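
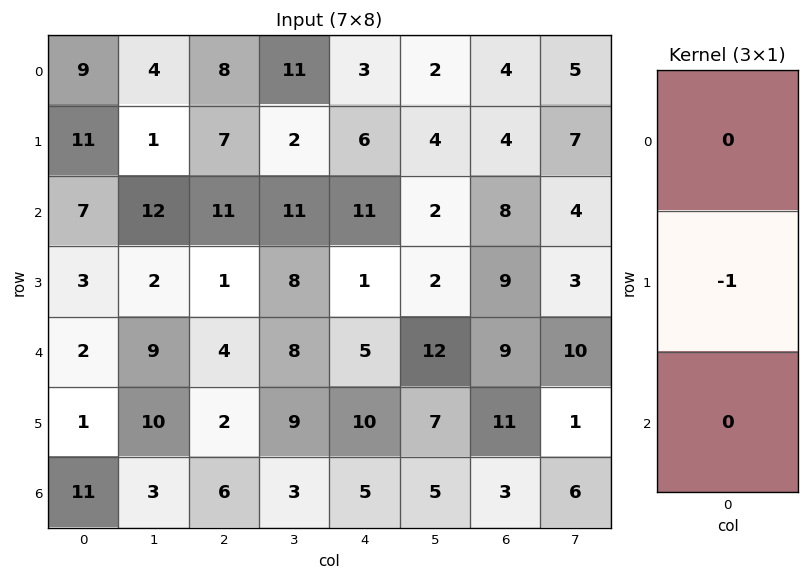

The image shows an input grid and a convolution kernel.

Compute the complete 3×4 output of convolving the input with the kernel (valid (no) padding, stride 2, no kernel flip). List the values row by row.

Output[0,0]: The receptive field on the input at this output position is [9 / 11 / 7]. Elementwise product with the kernel and sum: 11·-1.
Output[0,1]: The receptive field on the input at this output position is [8 / 7 / 11]. Elementwise product with the kernel and sum: 7·-1.

-11 -7 -6 -4
-3 -1 -1 -9
-1 -2 -10 -11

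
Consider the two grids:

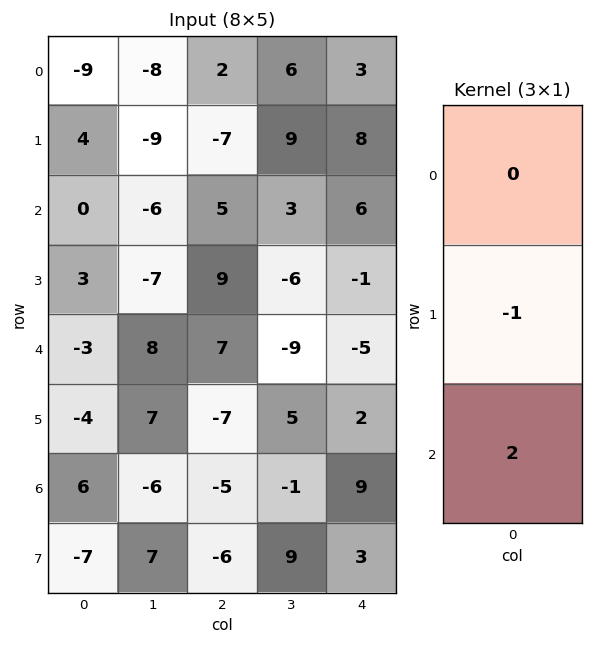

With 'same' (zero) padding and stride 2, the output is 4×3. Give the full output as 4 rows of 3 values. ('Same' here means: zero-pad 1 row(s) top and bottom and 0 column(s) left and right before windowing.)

Output[0,0]: The receptive field on the zero-padded input at this output position is [0 / -9 / 4]. Elementwise product with the kernel and sum: -9·-1 + 4·2.

17 -16 13
6 13 -8
-5 -21 9
-20 -7 -3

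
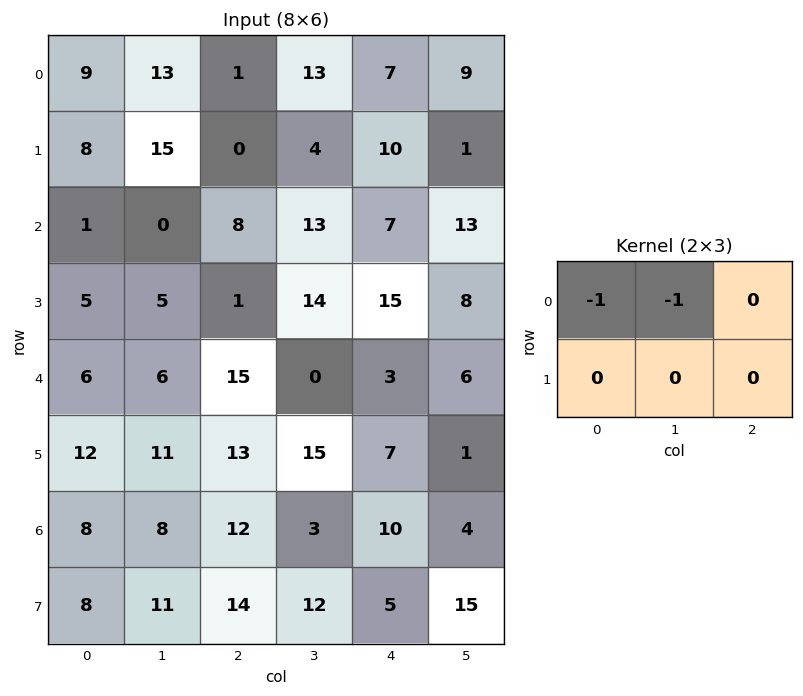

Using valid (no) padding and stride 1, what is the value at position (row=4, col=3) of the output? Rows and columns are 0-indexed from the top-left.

The receptive field on the input at this output position is [0 3 6 / 15 7 1]. Elementwise product with the kernel and sum: 0·-1 + 3·-1.

-3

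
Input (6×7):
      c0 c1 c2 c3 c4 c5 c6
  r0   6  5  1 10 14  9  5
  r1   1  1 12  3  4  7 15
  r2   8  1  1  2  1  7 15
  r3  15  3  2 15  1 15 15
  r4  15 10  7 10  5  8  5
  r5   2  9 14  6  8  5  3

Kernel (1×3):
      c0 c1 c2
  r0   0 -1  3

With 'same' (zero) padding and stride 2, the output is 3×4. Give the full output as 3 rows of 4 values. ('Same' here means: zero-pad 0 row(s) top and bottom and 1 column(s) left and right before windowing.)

Output[0,0]: The receptive field on the zero-padded input at this output position is [0 6 5]. Elementwise product with the kernel and sum: 6·-1 + 5·3.

9 29 13 -5
-5 5 20 -15
15 23 19 -5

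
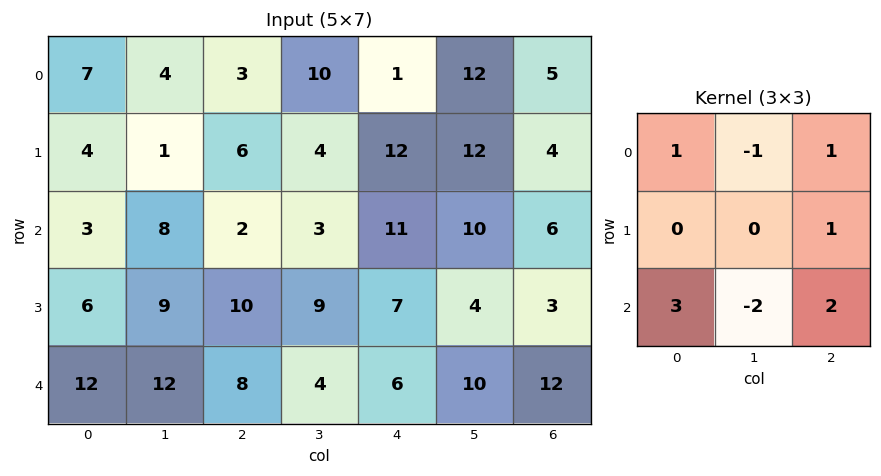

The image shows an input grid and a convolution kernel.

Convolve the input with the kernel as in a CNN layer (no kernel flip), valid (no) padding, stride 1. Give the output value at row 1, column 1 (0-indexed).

The receptive field on the input at this output position is [1 6 4 / 8 2 3 / 9 10 9]. Elementwise product with the kernel and sum: 1·1 + 6·-1 + 4·1 + 3·1 + 9·3 + 10·-2 + 9·2.

27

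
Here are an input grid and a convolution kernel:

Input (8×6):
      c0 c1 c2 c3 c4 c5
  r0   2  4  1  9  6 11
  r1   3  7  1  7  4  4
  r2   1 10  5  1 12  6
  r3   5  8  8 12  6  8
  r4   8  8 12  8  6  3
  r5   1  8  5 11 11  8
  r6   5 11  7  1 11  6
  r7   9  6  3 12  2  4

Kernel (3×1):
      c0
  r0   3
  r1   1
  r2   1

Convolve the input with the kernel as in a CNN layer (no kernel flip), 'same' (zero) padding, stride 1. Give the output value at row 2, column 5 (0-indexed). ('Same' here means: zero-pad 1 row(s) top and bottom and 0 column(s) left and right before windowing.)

The receptive field on the zero-padded input at this output position is [4 / 6 / 8]. Elementwise product with the kernel and sum: 4·3 + 6·1 + 8·1.

26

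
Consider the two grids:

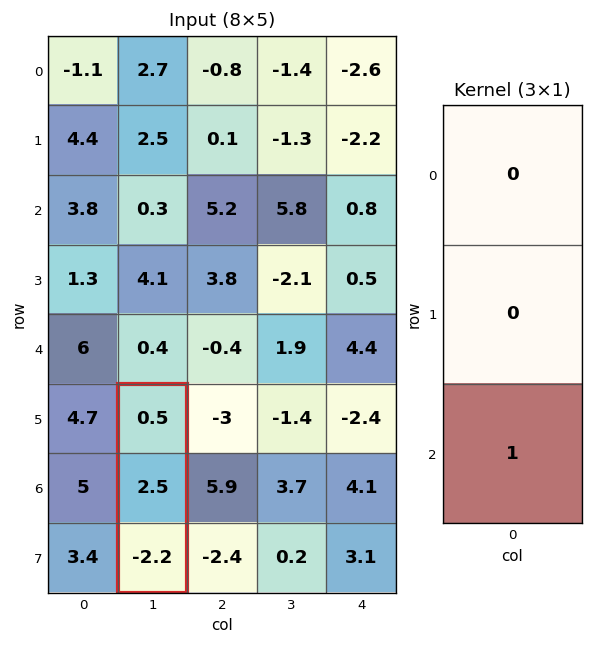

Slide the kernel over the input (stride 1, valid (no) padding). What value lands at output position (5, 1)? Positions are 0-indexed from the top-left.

-2.2

The receptive field on the input at this output position is [0.5 / 2.5 / -2.2]. Elementwise product with the kernel and sum: -2.2·1.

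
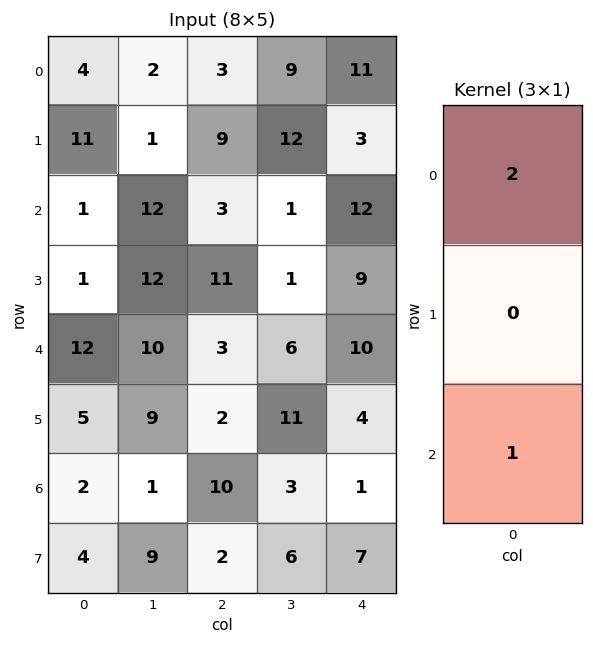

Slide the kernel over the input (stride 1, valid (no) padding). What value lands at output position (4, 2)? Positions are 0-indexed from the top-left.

The receptive field on the input at this output position is [3 / 2 / 10]. Elementwise product with the kernel and sum: 3·2 + 10·1.

16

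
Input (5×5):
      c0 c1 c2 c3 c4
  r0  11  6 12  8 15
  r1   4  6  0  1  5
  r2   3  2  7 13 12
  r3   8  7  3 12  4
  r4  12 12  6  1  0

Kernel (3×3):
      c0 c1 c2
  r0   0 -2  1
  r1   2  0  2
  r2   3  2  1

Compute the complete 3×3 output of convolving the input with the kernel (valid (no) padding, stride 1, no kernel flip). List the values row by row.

Output[0,0]: The receptive field on the input at this output position is [11 6 12 / 4 6 0 / 3 2 7]. Elementwise product with the kernel and sum: 6·-2 + 12·1 + 4·2 + 0·2 + 3·3 + 2·2 + 7·1.

28 31 68
49 70 78
91 86 20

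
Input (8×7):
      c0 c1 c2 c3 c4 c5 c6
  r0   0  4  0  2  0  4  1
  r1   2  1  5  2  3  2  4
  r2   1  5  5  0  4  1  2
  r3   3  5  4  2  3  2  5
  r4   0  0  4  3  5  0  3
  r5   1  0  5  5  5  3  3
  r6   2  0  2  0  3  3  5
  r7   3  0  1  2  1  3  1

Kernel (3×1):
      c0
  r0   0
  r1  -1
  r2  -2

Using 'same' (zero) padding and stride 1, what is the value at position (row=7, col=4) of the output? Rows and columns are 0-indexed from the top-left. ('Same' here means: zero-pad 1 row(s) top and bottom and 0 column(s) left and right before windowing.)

-1

The receptive field on the zero-padded input at this output position is [3 / 1 / 0]. Elementwise product with the kernel and sum: 1·-1 + 0·-2.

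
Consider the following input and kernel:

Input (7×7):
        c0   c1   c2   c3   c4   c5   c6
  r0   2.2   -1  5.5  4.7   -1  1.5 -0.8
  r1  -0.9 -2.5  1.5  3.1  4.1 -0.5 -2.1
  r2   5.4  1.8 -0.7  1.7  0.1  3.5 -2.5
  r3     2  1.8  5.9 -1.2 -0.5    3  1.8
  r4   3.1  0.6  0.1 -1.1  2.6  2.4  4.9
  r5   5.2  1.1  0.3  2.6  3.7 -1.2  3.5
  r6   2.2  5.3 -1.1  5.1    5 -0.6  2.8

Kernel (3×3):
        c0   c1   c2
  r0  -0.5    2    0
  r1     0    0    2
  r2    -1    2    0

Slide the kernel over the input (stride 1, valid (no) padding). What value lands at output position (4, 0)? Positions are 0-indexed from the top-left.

The receptive field on the input at this output position is [3.1 0.6 0.1 / 5.2 1.1 0.3 / 2.2 5.3 -1.1]. Elementwise product with the kernel and sum: 3.1·-0.5 + 0.6·2 + 0.3·2 + 2.2·-1 + 5.3·2.

8.65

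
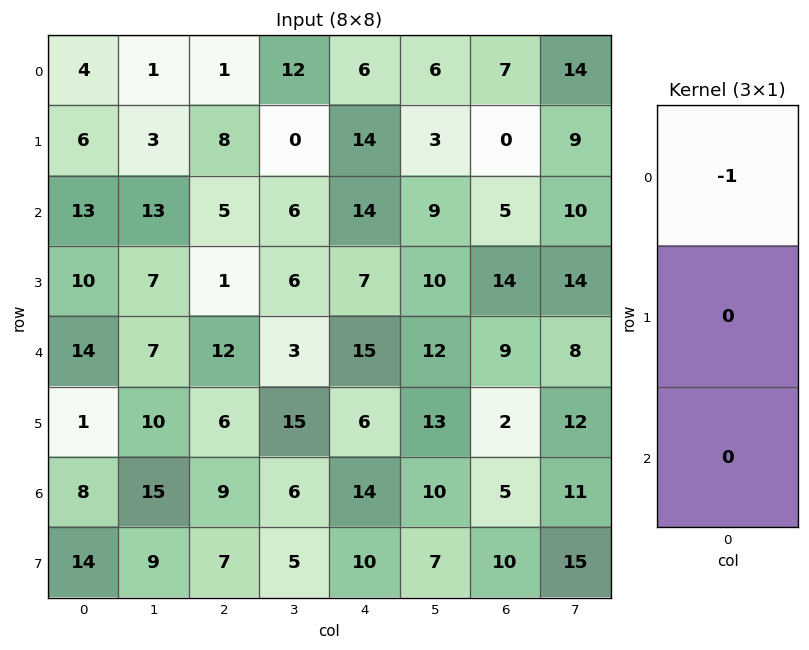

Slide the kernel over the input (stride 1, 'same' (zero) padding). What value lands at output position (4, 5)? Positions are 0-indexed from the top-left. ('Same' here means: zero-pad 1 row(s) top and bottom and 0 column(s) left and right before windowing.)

The receptive field on the zero-padded input at this output position is [10 / 12 / 13]. Elementwise product with the kernel and sum: 10·-1.

-10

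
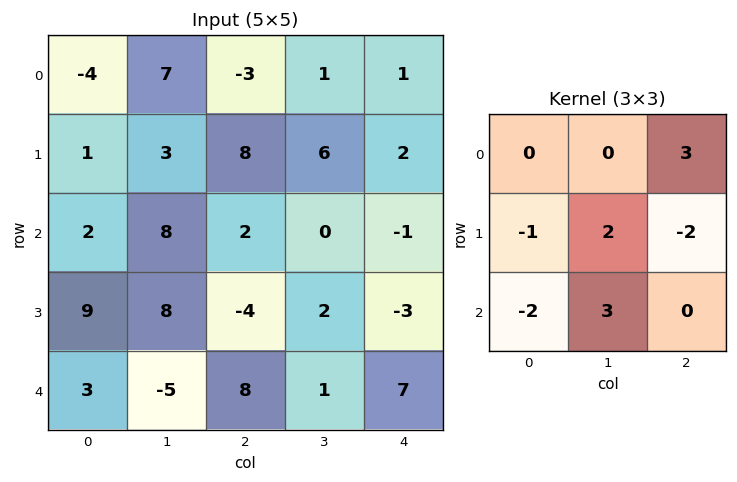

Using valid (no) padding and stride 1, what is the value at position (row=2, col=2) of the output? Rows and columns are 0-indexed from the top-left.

The receptive field on the input at this output position is [2 0 -1 / -4 2 -3 / 8 1 7]. Elementwise product with the kernel and sum: -1·3 + -4·-1 + 2·2 + -3·-2 + 8·-2 + 1·3.

-2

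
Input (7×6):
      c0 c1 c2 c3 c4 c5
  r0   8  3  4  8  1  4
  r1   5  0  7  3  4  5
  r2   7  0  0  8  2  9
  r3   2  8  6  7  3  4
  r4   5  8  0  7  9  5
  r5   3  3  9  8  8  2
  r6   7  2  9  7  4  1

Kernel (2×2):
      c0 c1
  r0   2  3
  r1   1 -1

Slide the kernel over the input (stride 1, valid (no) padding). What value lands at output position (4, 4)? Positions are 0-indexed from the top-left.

39

The receptive field on the input at this output position is [9 5 / 8 2]. Elementwise product with the kernel and sum: 9·2 + 5·3 + 8·1 + 2·-1.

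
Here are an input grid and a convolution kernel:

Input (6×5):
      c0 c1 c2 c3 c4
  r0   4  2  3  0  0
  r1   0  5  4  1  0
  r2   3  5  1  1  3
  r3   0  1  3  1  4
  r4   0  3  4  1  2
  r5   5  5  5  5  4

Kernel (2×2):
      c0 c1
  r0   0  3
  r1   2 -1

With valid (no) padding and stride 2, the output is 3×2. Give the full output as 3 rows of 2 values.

Output[0,0]: The receptive field on the input at this output position is [4 2 / 0 5]. Elementwise product with the kernel and sum: 2·3 + 0·2 + 5·-1.
Output[0,1]: The receptive field on the input at this output position is [3 0 / 4 1]. Elementwise product with the kernel and sum: 0·3 + 4·2 + 1·-1.

1 7
14 8
14 8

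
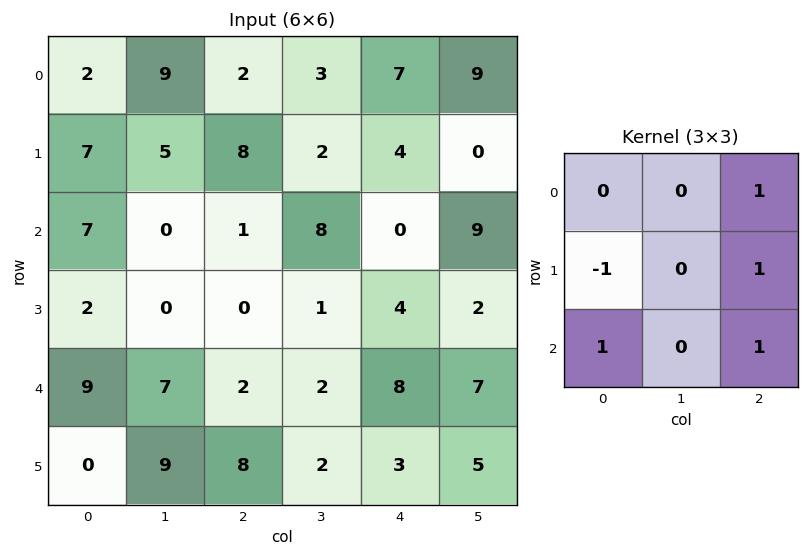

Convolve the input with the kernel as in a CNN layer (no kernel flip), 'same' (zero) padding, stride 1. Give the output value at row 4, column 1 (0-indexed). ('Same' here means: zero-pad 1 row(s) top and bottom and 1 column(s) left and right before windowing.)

The receptive field on the zero-padded input at this output position is [2 0 0 / 9 7 2 / 0 9 8]. Elementwise product with the kernel and sum: 0·1 + 9·-1 + 2·1 + 0·1 + 8·1.

1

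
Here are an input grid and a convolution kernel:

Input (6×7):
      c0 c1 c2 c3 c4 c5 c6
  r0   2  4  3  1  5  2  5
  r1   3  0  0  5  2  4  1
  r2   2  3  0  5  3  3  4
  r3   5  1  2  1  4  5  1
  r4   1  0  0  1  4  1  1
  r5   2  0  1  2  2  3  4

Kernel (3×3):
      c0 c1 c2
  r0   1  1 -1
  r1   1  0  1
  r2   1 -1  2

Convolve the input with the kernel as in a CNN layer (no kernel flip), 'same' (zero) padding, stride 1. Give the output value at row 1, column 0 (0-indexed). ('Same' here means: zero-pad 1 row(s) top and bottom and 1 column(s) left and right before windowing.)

The receptive field on the zero-padded input at this output position is [0 2 4 / 0 3 0 / 0 2 3]. Elementwise product with the kernel and sum: 0·1 + 2·1 + 4·-1 + 0·1 + 0·1 + 0·1 + 2·-1 + 3·2.

2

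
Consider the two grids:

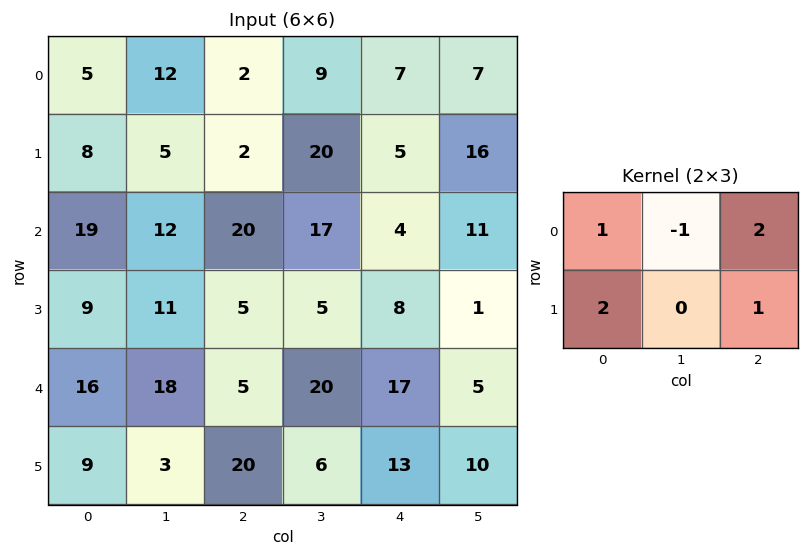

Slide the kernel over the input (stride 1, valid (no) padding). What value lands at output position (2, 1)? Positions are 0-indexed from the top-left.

53

The receptive field on the input at this output position is [12 20 17 / 11 5 5]. Elementwise product with the kernel and sum: 12·1 + 20·-1 + 17·2 + 11·2 + 5·1.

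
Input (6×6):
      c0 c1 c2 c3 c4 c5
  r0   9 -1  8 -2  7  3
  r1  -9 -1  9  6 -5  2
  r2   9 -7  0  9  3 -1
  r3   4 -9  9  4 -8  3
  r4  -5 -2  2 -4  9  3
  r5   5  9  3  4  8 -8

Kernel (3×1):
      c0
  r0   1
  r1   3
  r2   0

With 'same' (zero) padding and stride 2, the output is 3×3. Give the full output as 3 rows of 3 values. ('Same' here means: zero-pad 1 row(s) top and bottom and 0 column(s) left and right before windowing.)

Output[0,0]: The receptive field on the zero-padded input at this output position is [0 / 9 / -9]. Elementwise product with the kernel and sum: 0·1 + 9·3.

27 24 21
18 9 4
-11 15 19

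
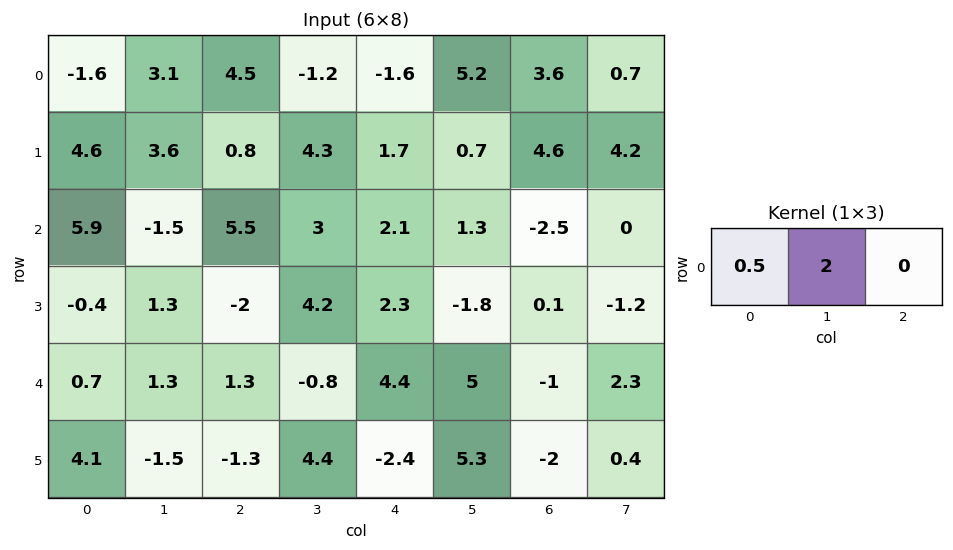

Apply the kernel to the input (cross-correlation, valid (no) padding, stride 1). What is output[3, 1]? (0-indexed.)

The receptive field on the input at this output position is [1.3 -2 4.2]. Elementwise product with the kernel and sum: 1.3·0.5 + -2·2.

-3.35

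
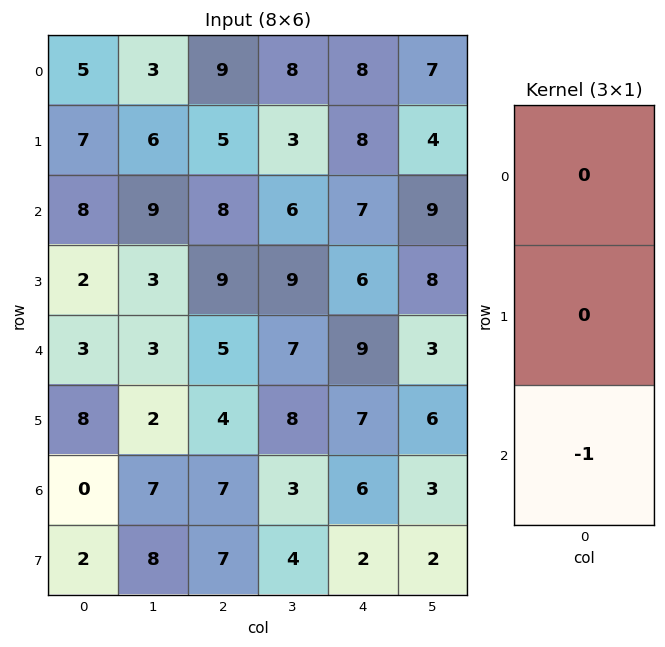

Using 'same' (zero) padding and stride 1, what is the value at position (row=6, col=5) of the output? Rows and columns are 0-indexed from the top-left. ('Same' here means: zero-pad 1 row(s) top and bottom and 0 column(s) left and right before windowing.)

The receptive field on the zero-padded input at this output position is [6 / 3 / 2]. Elementwise product with the kernel and sum: 2·-1.

-2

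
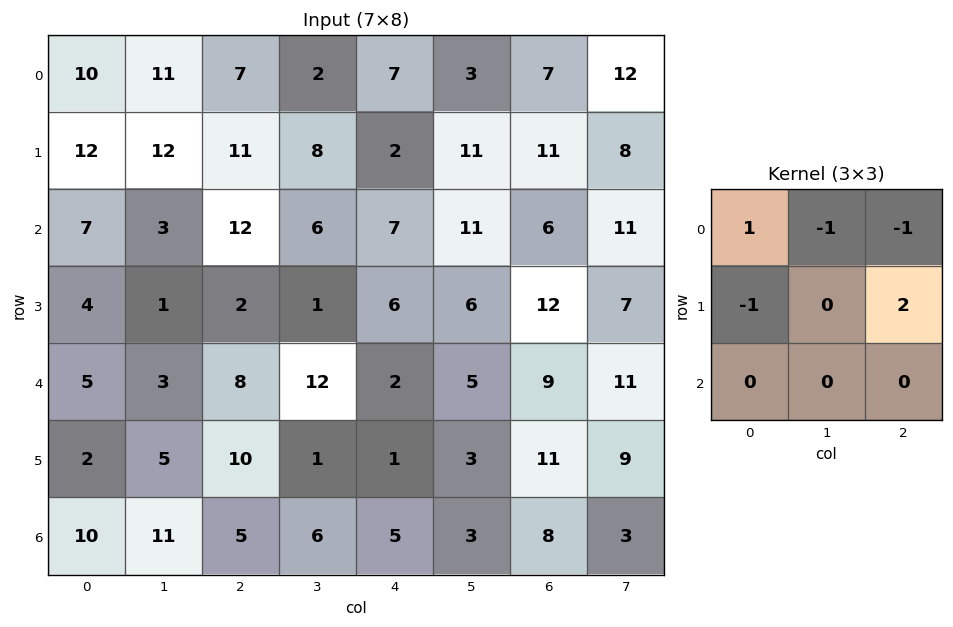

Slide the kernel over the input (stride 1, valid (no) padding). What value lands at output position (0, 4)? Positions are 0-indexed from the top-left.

The receptive field on the input at this output position is [7 3 7 / 2 11 11 / 7 11 6]. Elementwise product with the kernel and sum: 7·1 + 3·-1 + 7·-1 + 2·-1 + 11·2.

17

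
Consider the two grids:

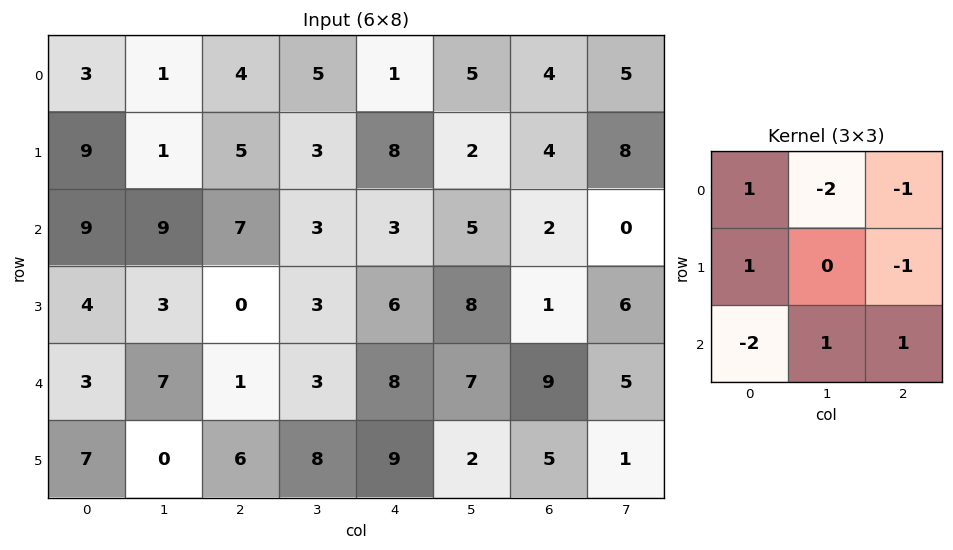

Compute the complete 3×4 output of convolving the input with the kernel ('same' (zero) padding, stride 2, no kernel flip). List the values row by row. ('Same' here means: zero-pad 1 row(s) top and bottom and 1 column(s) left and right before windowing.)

Output[0,0]: The receptive field on the zero-padded input at this output position is [0 0 0 / 0 3 1 / 0 9 1]. Elementwise product with the kernel and sum: 0·1 + 0·-2 + 0·-1 + 0·1 + 1·-1 + 0·-2 + 9·1 + 1·1.
Output[0,1]: The receptive field on the zero-padded input at this output position is [0 0 0 / 1 4 5 / 1 5 3]. Elementwise product with the kernel and sum: 0·1 + 0·-2 + 0·-1 + 1·1 + 5·-1 + 1·-2 + 5·1 + 3·1.

9 2 4 8
-21 -9 -9 -18
-11 18 -26 4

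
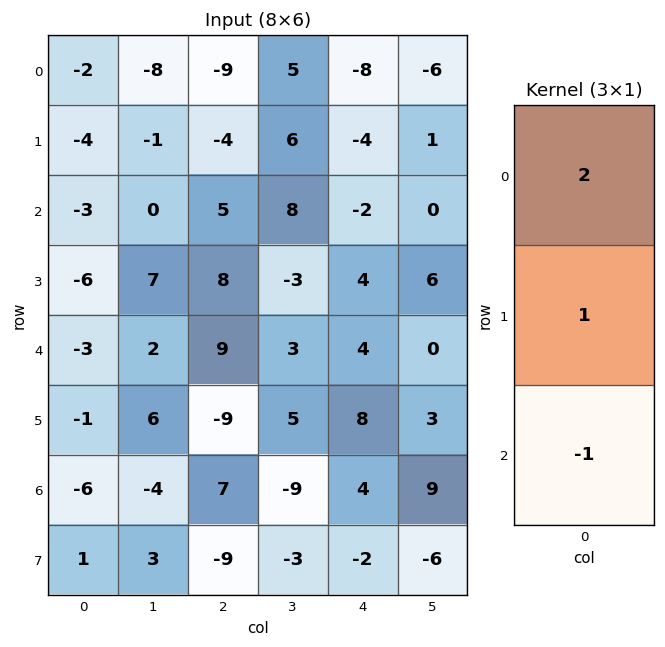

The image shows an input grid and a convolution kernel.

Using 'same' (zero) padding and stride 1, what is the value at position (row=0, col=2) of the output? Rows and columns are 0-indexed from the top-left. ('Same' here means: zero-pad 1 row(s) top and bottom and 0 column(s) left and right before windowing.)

The receptive field on the zero-padded input at this output position is [0 / -9 / -4]. Elementwise product with the kernel and sum: 0·2 + -9·1 + -4·-1.

-5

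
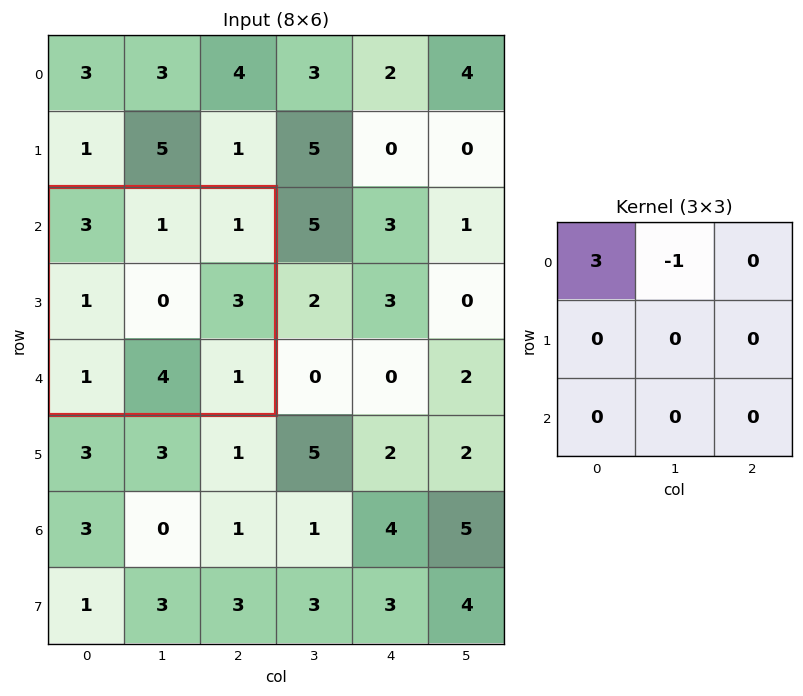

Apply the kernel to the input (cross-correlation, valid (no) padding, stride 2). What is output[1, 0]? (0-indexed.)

8

The receptive field on the input at this output position is [3 1 1 / 1 0 3 / 1 4 1]. Elementwise product with the kernel and sum: 3·3 + 1·-1.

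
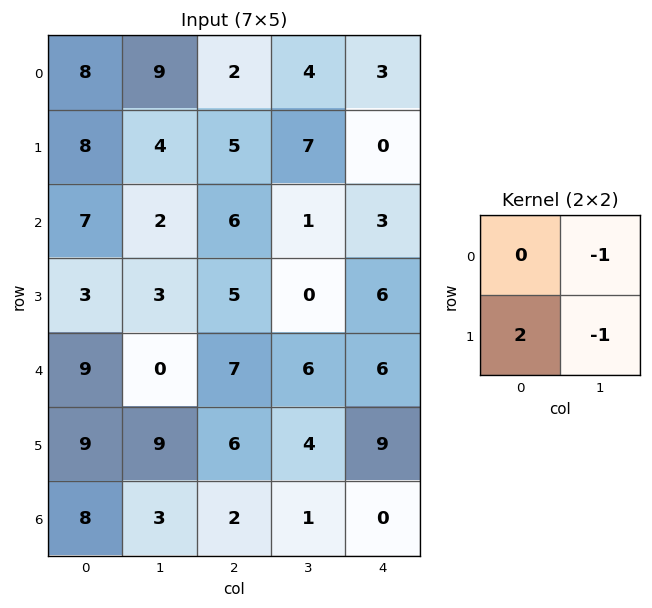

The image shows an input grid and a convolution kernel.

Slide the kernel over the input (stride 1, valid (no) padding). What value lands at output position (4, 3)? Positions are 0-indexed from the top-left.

The receptive field on the input at this output position is [6 6 / 4 9]. Elementwise product with the kernel and sum: 6·-1 + 4·2 + 9·-1.

-7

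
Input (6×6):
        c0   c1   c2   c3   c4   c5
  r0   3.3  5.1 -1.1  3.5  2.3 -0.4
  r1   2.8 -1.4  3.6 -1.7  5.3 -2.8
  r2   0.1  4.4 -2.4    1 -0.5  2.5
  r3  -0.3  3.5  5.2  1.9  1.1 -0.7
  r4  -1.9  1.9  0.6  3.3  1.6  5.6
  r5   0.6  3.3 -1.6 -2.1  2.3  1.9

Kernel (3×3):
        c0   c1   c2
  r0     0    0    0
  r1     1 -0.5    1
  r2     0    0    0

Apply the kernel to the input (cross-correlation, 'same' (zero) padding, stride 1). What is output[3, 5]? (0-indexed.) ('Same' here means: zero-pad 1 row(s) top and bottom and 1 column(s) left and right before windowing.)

1.45

The receptive field on the zero-padded input at this output position is [-0.5 2.5 0 / 1.1 -0.7 0 / 1.6 5.6 0]. Elementwise product with the kernel and sum: 1.1·1 + -0.7·-0.5 + 0·1.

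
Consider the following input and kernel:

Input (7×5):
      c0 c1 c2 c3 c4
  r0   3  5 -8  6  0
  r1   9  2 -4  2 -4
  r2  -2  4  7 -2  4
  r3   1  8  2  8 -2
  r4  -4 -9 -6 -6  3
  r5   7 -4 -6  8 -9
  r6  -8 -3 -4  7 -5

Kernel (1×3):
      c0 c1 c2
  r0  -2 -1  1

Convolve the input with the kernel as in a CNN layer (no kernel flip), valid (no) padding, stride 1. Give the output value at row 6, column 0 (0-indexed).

15

The receptive field on the input at this output position is [-8 -3 -4]. Elementwise product with the kernel and sum: -8·-2 + -3·-1 + -4·1.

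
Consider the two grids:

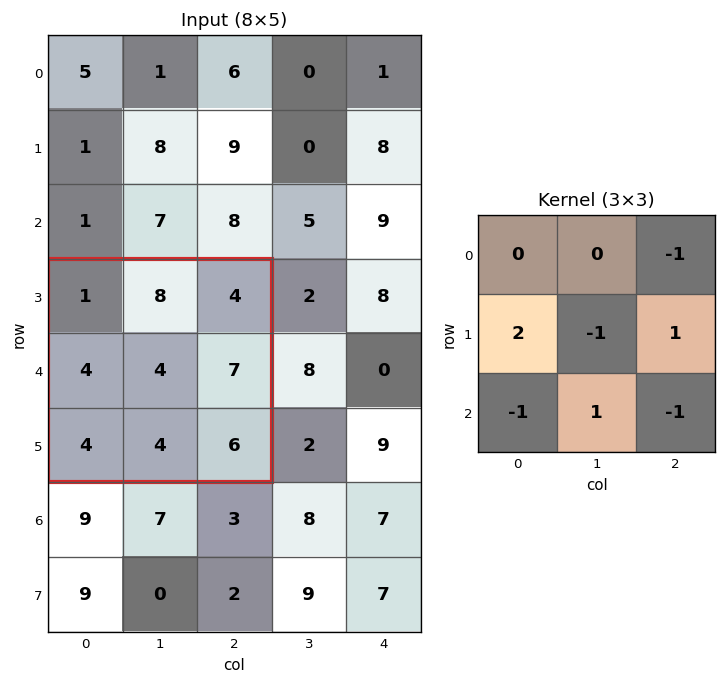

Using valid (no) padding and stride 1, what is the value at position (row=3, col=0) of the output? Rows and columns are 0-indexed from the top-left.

The receptive field on the input at this output position is [1 8 4 / 4 4 7 / 4 4 6]. Elementwise product with the kernel and sum: 4·-1 + 4·2 + 4·-1 + 7·1 + 4·-1 + 4·1 + 6·-1.

1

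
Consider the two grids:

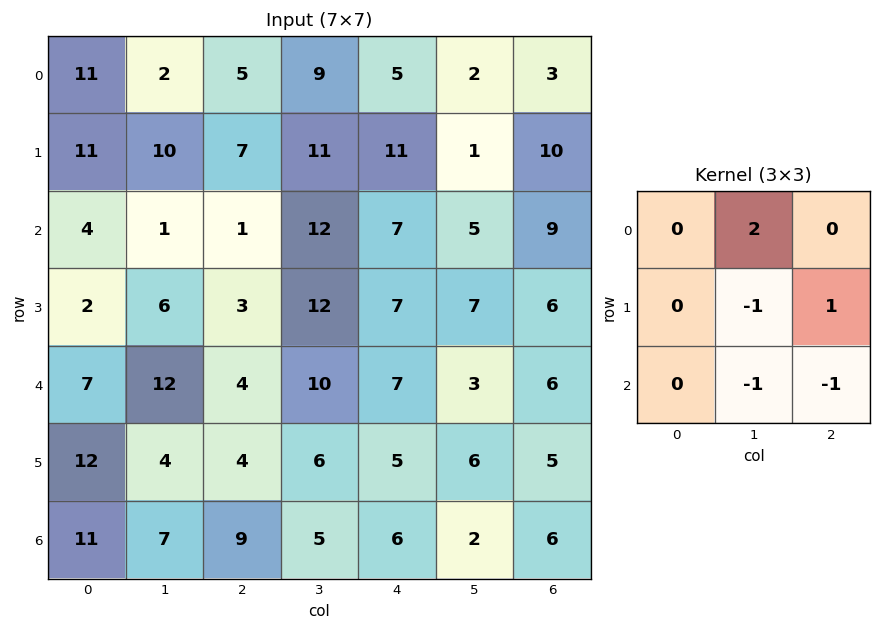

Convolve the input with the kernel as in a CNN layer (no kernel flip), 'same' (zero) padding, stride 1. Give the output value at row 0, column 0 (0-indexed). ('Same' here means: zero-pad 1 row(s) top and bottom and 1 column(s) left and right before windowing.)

The receptive field on the zero-padded input at this output position is [0 0 0 / 0 11 2 / 0 11 10]. Elementwise product with the kernel and sum: 0·2 + 11·-1 + 2·1 + 11·-1 + 10·-1.

-30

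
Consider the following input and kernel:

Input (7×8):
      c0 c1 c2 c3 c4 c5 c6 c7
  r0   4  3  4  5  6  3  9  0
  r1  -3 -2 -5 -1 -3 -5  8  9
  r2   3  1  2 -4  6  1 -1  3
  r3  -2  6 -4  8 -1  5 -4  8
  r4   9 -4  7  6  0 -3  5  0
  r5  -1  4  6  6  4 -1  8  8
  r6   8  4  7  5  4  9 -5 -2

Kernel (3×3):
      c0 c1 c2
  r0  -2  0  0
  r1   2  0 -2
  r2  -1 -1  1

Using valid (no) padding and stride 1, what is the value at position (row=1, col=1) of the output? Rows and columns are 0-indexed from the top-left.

The receptive field on the input at this output position is [-2 -5 -1 / 1 2 -4 / 6 -4 8]. Elementwise product with the kernel and sum: -2·-2 + 1·2 + -4·-2 + 6·-1 + -4·-1 + 8·1.

20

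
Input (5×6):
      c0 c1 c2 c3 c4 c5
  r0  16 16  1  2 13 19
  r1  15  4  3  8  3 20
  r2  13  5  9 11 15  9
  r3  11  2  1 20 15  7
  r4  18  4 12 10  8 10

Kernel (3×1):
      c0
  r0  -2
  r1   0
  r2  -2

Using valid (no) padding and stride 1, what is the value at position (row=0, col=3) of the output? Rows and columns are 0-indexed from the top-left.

-26

The receptive field on the input at this output position is [2 / 8 / 11]. Elementwise product with the kernel and sum: 2·-2 + 11·-2.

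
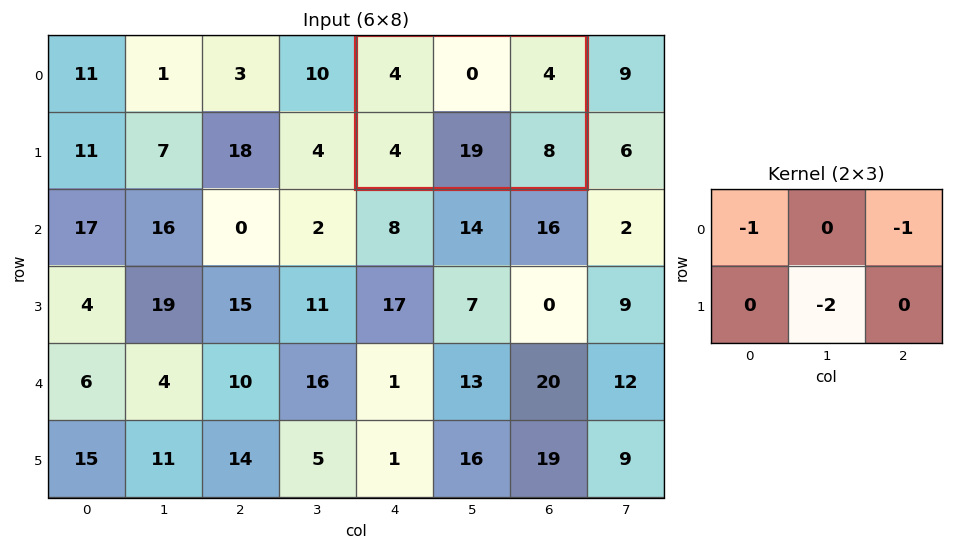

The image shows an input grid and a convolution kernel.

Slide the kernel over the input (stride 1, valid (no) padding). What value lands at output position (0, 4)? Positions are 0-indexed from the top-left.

-46

The receptive field on the input at this output position is [4 0 4 / 4 19 8]. Elementwise product with the kernel and sum: 4·-1 + 4·-1 + 19·-2.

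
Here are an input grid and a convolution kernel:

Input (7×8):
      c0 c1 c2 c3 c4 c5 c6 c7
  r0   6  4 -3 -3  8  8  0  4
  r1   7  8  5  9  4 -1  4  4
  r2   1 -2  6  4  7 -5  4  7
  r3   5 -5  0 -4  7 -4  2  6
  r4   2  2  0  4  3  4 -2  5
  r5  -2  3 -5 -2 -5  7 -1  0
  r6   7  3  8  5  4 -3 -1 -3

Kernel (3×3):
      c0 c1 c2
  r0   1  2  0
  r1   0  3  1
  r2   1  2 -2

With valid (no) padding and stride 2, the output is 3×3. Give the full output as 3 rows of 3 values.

28 22 14
-12 11 2
7 7 31

Output[0,0]: The receptive field on the input at this output position is [6 4 -3 / 7 8 5 / 1 -2 6]. Elementwise product with the kernel and sum: 6·1 + 4·2 + 8·3 + 5·1 + 1·1 + -2·2 + 6·-2.
Output[0,1]: The receptive field on the input at this output position is [-3 -3 8 / 5 9 4 / 6 4 7]. Elementwise product with the kernel and sum: -3·1 + -3·2 + 9·3 + 4·1 + 6·1 + 4·2 + 7·-2.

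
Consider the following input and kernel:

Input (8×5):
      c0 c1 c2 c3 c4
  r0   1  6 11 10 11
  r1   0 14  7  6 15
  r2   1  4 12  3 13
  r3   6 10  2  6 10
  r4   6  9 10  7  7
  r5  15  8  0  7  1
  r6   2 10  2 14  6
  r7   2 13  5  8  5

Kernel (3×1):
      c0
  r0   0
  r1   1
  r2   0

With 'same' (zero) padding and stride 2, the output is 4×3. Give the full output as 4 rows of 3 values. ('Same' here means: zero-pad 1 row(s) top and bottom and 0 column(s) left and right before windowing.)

Output[0,0]: The receptive field on the zero-padded input at this output position is [0 / 1 / 0]. Elementwise product with the kernel and sum: 1·1.

1 11 11
1 12 13
6 10 7
2 2 6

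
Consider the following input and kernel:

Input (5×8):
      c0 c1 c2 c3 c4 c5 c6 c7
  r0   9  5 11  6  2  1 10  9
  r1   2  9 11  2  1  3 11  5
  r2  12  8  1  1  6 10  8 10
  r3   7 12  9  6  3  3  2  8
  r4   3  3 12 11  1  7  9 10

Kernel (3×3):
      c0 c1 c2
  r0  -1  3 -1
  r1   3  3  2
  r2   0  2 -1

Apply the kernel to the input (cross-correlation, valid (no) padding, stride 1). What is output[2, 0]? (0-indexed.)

The receptive field on the input at this output position is [12 8 1 / 7 12 9 / 3 3 12]. Elementwise product with the kernel and sum: 12·-1 + 8·3 + 1·-1 + 7·3 + 12·3 + 9·2 + 3·2 + 12·-1.

80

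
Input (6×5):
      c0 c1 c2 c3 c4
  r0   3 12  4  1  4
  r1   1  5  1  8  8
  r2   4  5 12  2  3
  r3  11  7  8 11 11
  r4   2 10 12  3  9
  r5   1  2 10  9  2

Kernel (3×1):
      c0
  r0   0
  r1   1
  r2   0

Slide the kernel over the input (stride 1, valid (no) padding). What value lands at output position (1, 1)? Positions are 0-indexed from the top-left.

The receptive field on the input at this output position is [5 / 5 / 7]. Elementwise product with the kernel and sum: 5·1.

5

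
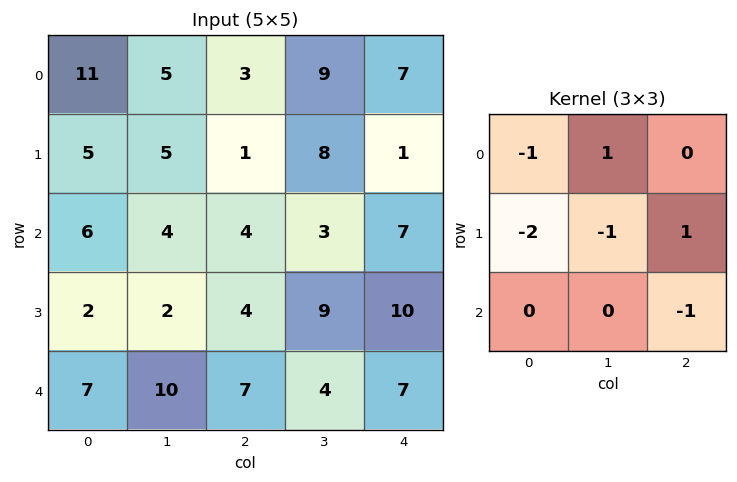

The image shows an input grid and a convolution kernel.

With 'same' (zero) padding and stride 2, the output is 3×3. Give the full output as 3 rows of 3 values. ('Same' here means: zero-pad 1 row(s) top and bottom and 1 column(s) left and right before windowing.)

Output[0,0]: The receptive field on the zero-padded input at this output position is [0 0 0 / 0 11 5 / 0 5 5]. Elementwise product with the kernel and sum: 0·-1 + 0·1 + 0·-2 + 11·-1 + 5·1 + 5·-1.

-11 -12 -25
1 -22 -20
5 -21 -14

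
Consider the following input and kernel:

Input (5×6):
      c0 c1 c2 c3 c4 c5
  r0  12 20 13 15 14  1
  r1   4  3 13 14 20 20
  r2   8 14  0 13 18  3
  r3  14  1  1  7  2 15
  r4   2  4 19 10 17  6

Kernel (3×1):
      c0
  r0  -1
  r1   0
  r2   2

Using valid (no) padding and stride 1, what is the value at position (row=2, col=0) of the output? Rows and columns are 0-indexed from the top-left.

-4

The receptive field on the input at this output position is [8 / 14 / 2]. Elementwise product with the kernel and sum: 8·-1 + 2·2.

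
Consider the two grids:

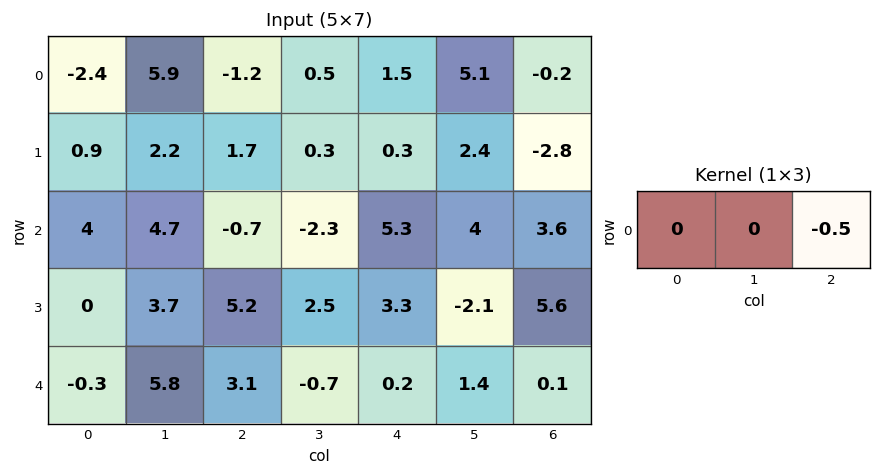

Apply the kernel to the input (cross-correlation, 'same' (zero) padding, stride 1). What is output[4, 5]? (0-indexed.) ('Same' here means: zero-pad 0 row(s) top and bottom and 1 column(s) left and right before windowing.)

The receptive field on the zero-padded input at this output position is [0.2 1.4 0.1]. Elementwise product with the kernel and sum: 0.1·-0.5.

-0.05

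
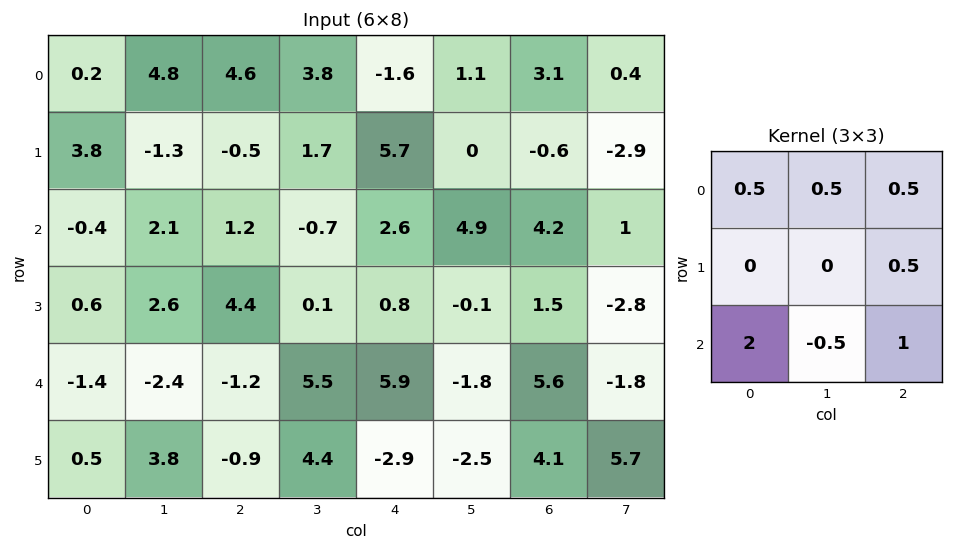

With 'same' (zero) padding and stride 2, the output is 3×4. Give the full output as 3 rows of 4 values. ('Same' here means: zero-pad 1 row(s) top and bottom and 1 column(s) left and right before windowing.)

Output[0,0]: The receptive field on the zero-padded input at this output position is [0 0 0 / 0 0.2 4.8 / 0 3.8 -1.3]. Elementwise product with the kernel and sum: 0·0.5 + 0·0.5 + 0·0.5 + 4.8·0.5 + 0·2 + 3.8·-0.5 + -1.3·1.
Output[0,1]: The receptive field on the zero-padded input at this output position is [0 0 0 / 4.8 4.6 3.8 / -1.3 -0.5 1.7]. Elementwise product with the kernel and sum: 0·0.5 + 0·0.5 + 0·0.5 + 3.8·0.5 + -1.3·2 + -0.5·-0.5 + 1.7·1.

-0.8 1.25 1.1 -2.4
4.6 2.7 5.85 -5
3.95 18.75 7.25 -2.95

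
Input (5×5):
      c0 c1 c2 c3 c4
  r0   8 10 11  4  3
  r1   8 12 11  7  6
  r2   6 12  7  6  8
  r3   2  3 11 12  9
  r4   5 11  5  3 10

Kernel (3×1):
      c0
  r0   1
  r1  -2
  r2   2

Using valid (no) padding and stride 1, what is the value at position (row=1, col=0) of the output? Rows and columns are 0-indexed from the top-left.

0

The receptive field on the input at this output position is [8 / 6 / 2]. Elementwise product with the kernel and sum: 8·1 + 6·-2 + 2·2.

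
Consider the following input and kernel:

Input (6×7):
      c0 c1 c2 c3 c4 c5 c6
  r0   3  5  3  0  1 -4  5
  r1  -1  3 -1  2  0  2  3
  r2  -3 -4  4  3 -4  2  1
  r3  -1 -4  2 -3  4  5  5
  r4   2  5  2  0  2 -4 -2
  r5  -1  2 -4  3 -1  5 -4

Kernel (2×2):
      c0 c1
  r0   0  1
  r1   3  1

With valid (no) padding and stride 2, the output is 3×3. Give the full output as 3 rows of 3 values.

Output[0,0]: The receptive field on the input at this output position is [3 5 / -1 3]. Elementwise product with the kernel and sum: 5·1 + -1·3 + 3·1.

5 -1 -2
-11 6 19
4 -9 -2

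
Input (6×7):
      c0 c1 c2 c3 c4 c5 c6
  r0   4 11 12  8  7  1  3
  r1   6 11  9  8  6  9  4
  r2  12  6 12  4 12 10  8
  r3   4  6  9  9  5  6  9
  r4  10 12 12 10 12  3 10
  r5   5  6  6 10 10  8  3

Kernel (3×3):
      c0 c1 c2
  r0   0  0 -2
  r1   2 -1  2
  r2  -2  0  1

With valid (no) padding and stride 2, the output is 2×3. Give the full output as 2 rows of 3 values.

-17 -4 -11
-12 -17 -8

Output[0,0]: The receptive field on the input at this output position is [4 11 12 / 6 11 9 / 12 6 12]. Elementwise product with the kernel and sum: 12·-2 + 6·2 + 11·-1 + 9·2 + 12·-2 + 12·1.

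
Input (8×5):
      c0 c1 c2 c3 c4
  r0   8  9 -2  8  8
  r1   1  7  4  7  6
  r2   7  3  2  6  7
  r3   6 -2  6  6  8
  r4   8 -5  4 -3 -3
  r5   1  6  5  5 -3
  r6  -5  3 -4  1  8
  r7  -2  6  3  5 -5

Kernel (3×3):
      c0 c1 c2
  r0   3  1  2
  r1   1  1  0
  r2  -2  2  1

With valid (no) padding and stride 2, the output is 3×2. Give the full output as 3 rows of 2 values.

31 44
10 21
46 31

Output[0,0]: The receptive field on the input at this output position is [8 9 -2 / 1 7 4 / 7 3 2]. Elementwise product with the kernel and sum: 8·3 + 9·1 + -2·2 + 1·1 + 7·1 + 7·-2 + 3·2 + 2·1.
Output[0,1]: The receptive field on the input at this output position is [-2 8 8 / 4 7 6 / 2 6 7]. Elementwise product with the kernel and sum: -2·3 + 8·1 + 8·2 + 4·1 + 7·1 + 2·-2 + 6·2 + 7·1.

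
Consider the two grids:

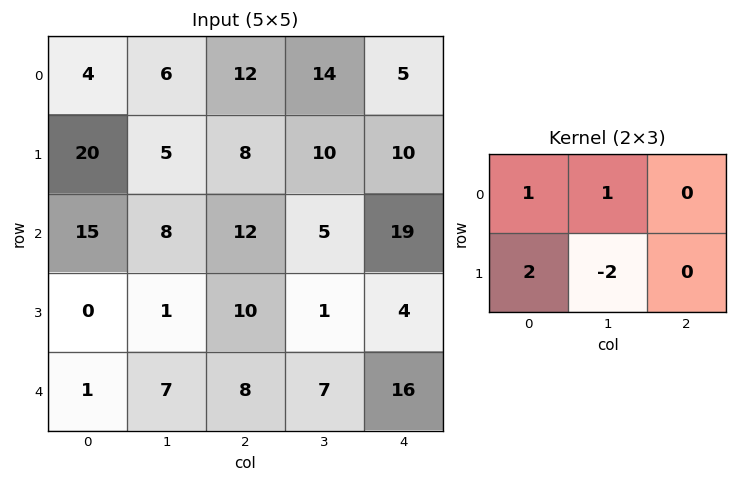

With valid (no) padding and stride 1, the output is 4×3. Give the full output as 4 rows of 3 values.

40 12 22
39 5 32
21 2 35
-11 9 13

Output[0,0]: The receptive field on the input at this output position is [4 6 12 / 20 5 8]. Elementwise product with the kernel and sum: 4·1 + 6·1 + 20·2 + 5·-2.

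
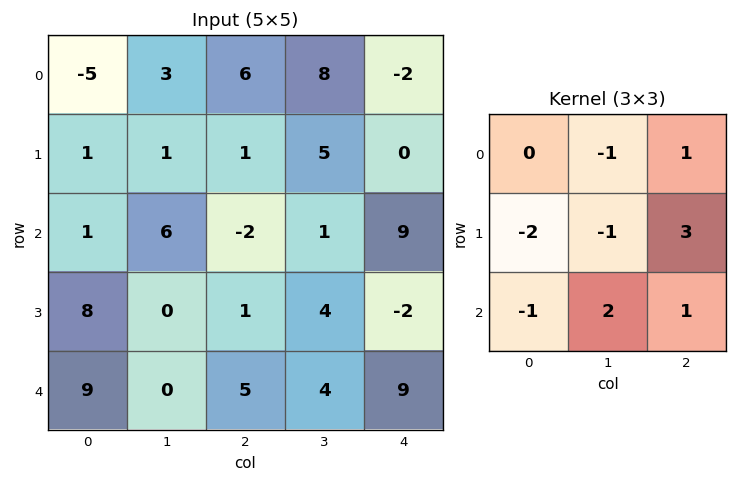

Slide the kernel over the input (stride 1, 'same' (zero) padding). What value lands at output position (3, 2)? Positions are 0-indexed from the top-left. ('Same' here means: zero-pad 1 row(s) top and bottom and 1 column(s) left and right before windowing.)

28

The receptive field on the zero-padded input at this output position is [6 -2 1 / 0 1 4 / 0 5 4]. Elementwise product with the kernel and sum: -2·-1 + 1·1 + 0·-2 + 1·-1 + 4·3 + 0·-1 + 5·2 + 4·1.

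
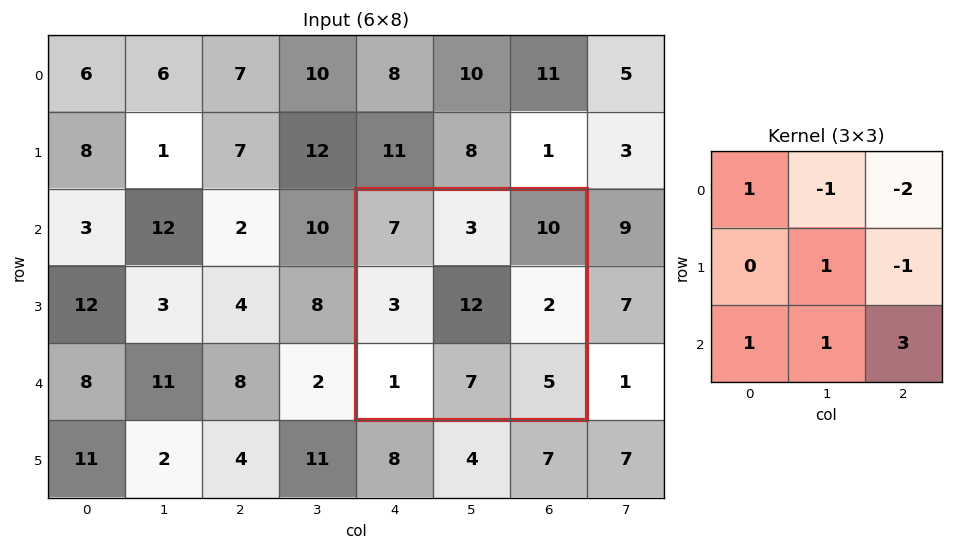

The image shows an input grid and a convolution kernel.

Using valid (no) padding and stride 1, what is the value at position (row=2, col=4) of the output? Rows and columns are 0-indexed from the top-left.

17

The receptive field on the input at this output position is [7 3 10 / 3 12 2 / 1 7 5]. Elementwise product with the kernel and sum: 7·1 + 3·-1 + 10·-2 + 12·1 + 2·-1 + 1·1 + 7·1 + 5·3.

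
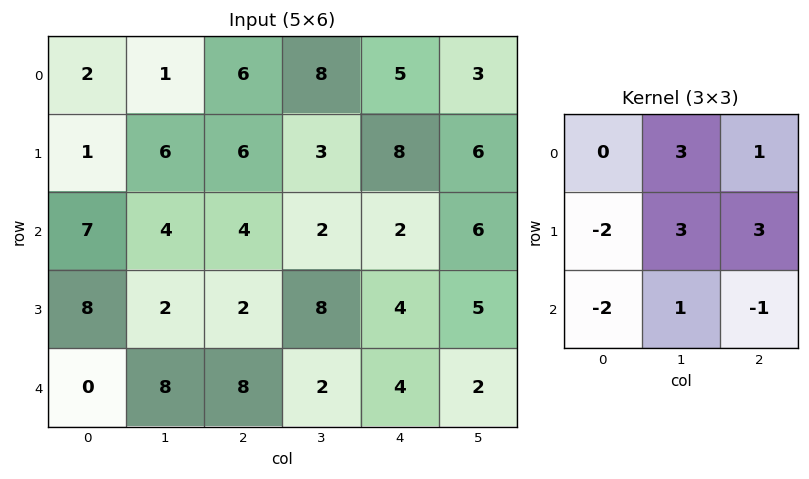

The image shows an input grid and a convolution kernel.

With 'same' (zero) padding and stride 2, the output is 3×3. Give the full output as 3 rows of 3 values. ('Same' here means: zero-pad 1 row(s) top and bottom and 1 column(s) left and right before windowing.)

4 31 4
48 21 33
50 28 31

Output[0,0]: The receptive field on the zero-padded input at this output position is [0 0 0 / 0 2 1 / 0 1 6]. Elementwise product with the kernel and sum: 0·3 + 0·1 + 0·-2 + 2·3 + 1·3 + 0·-2 + 1·1 + 6·-1.
Output[0,1]: The receptive field on the zero-padded input at this output position is [0 0 0 / 1 6 8 / 6 6 3]. Elementwise product with the kernel and sum: 0·3 + 0·1 + 1·-2 + 6·3 + 8·3 + 6·-2 + 6·1 + 3·-1.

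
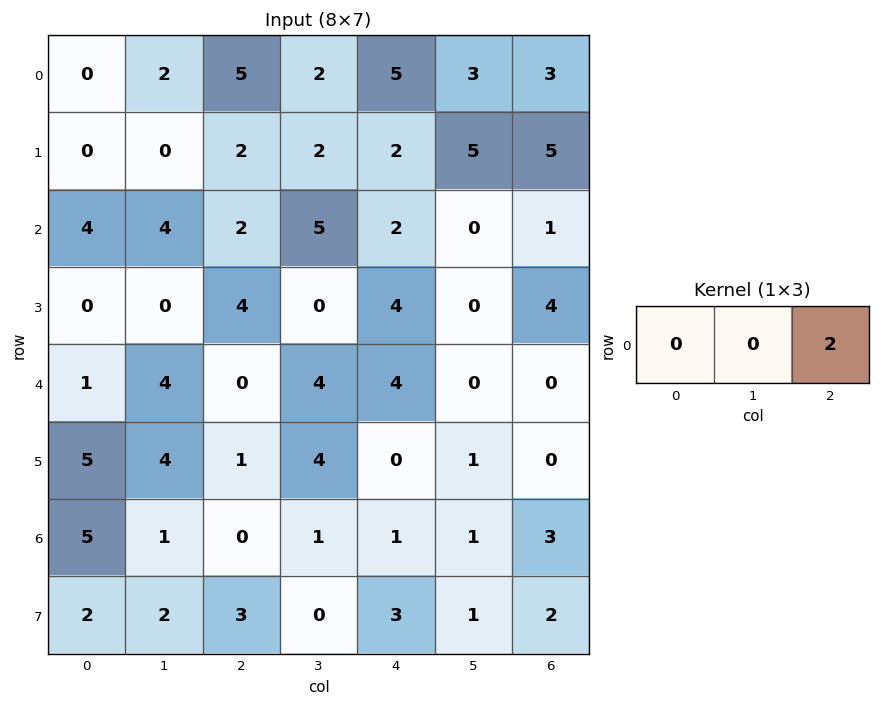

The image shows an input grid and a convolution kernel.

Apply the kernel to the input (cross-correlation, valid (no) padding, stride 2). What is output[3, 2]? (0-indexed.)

6

The receptive field on the input at this output position is [1 1 3]. Elementwise product with the kernel and sum: 3·2.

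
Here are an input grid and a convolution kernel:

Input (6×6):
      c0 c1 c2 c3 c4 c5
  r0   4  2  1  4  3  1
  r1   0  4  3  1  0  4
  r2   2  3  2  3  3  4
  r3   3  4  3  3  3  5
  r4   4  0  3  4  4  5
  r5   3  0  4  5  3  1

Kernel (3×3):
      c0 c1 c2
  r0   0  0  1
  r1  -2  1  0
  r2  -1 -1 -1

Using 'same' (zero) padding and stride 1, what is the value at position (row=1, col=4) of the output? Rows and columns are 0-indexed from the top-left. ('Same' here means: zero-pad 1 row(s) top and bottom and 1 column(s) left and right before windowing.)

-11

The receptive field on the zero-padded input at this output position is [4 3 1 / 1 0 4 / 3 3 4]. Elementwise product with the kernel and sum: 1·1 + 1·-2 + 0·1 + 3·-1 + 3·-1 + 4·-1.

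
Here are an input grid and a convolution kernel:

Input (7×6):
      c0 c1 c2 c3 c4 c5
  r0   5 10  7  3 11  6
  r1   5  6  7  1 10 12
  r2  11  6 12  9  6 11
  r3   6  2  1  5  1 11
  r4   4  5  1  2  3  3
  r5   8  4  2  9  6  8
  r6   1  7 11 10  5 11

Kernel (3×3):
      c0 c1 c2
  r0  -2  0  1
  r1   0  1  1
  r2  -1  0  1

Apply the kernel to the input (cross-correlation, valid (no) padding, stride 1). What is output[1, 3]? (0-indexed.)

33

The receptive field on the input at this output position is [1 10 12 / 9 6 11 / 5 1 11]. Elementwise product with the kernel and sum: 1·-2 + 12·1 + 6·1 + 11·1 + 5·-1 + 11·1.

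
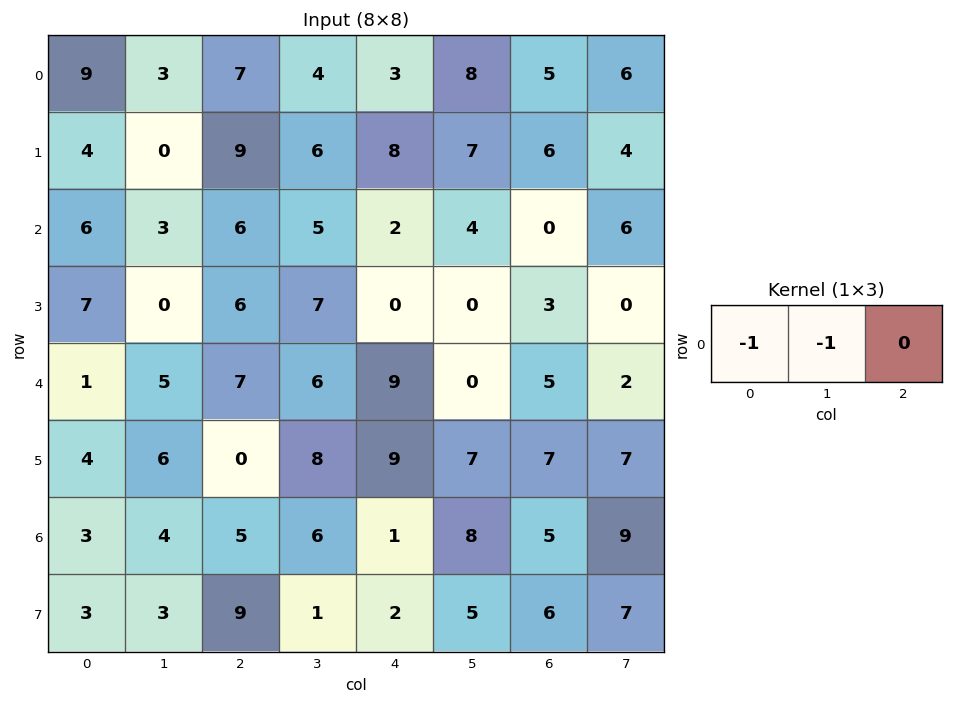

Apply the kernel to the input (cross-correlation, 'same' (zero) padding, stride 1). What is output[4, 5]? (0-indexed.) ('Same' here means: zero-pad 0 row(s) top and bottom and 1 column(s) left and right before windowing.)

The receptive field on the zero-padded input at this output position is [9 0 5]. Elementwise product with the kernel and sum: 9·-1 + 0·-1.

-9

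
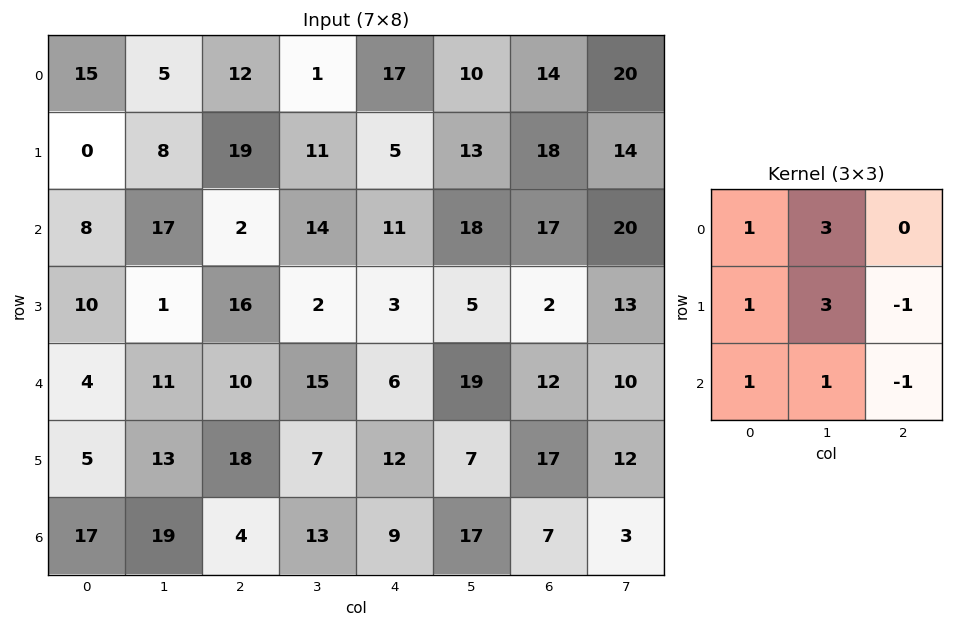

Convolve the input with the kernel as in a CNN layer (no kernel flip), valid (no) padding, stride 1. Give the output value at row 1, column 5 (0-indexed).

The receptive field on the input at this output position is [13 18 14 / 18 17 20 / 5 2 13]. Elementwise product with the kernel and sum: 13·1 + 18·3 + 18·1 + 17·3 + 20·-1 + 5·1 + 2·1 + 13·-1.

110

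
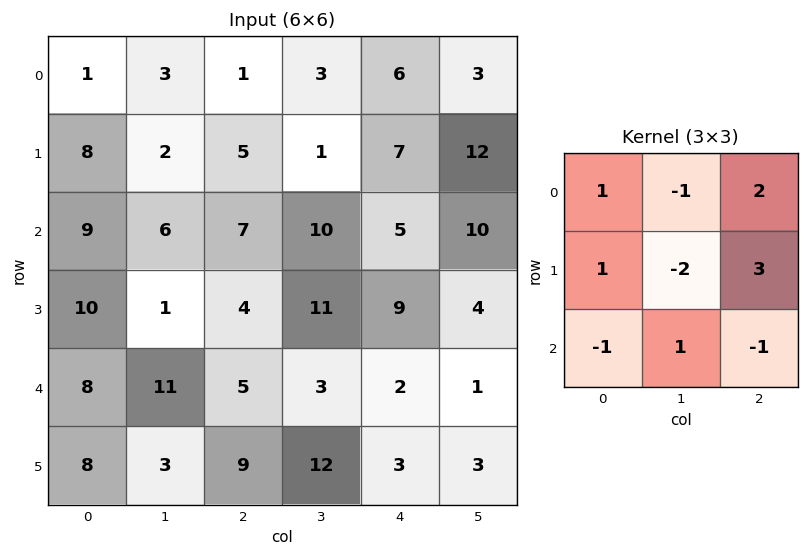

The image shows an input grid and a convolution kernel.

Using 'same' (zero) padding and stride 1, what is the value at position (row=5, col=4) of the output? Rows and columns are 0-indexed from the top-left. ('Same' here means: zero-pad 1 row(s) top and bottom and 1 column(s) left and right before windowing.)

The receptive field on the zero-padded input at this output position is [3 2 1 / 12 3 3 / 0 0 0]. Elementwise product with the kernel and sum: 3·1 + 2·-1 + 1·2 + 12·1 + 3·-2 + 3·3 + 0·-1 + 0·1 + 0·-1.

18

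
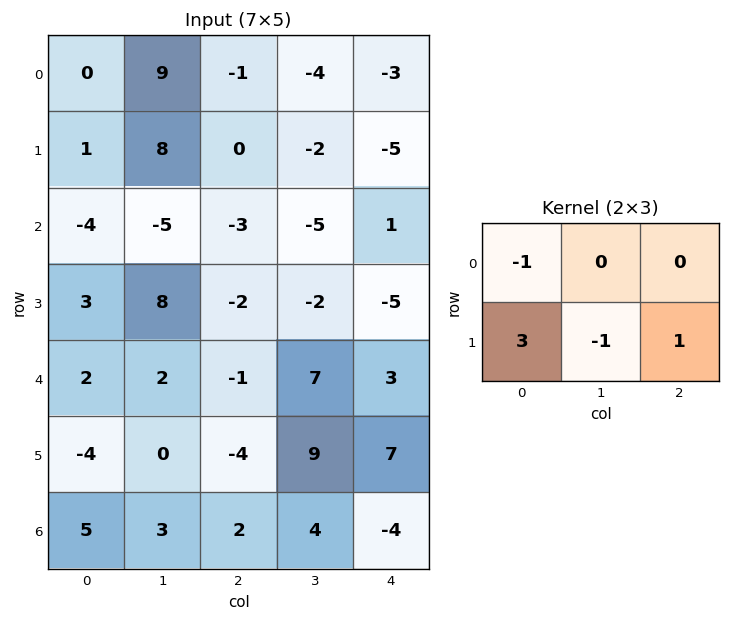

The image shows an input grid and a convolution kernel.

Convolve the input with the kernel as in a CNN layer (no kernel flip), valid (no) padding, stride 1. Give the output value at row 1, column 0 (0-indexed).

-11

The receptive field on the input at this output position is [1 8 0 / -4 -5 -3]. Elementwise product with the kernel and sum: 1·-1 + -4·3 + -5·-1 + -3·1.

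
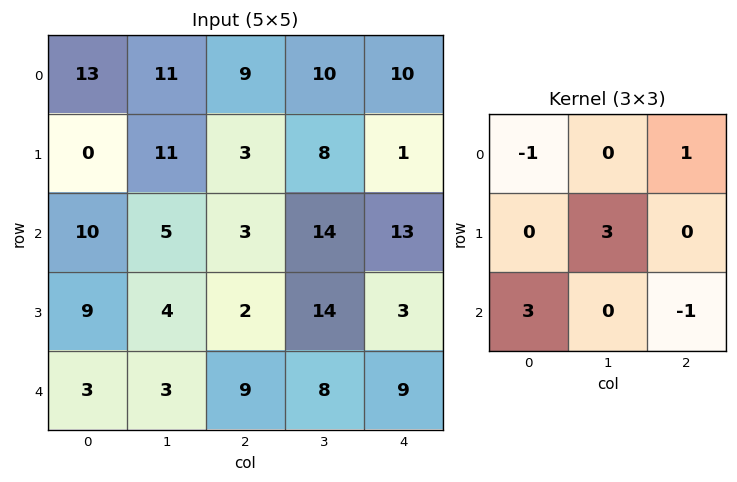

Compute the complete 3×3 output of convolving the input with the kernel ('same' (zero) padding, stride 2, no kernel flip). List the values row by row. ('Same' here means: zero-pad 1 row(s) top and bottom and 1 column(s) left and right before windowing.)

28 52 54
37 4 73
13 37 13

Output[0,0]: The receptive field on the zero-padded input at this output position is [0 0 0 / 0 13 11 / 0 0 11]. Elementwise product with the kernel and sum: 0·-1 + 0·1 + 13·3 + 0·3 + 11·-1.
Output[0,1]: The receptive field on the zero-padded input at this output position is [0 0 0 / 11 9 10 / 11 3 8]. Elementwise product with the kernel and sum: 0·-1 + 0·1 + 9·3 + 11·3 + 8·-1.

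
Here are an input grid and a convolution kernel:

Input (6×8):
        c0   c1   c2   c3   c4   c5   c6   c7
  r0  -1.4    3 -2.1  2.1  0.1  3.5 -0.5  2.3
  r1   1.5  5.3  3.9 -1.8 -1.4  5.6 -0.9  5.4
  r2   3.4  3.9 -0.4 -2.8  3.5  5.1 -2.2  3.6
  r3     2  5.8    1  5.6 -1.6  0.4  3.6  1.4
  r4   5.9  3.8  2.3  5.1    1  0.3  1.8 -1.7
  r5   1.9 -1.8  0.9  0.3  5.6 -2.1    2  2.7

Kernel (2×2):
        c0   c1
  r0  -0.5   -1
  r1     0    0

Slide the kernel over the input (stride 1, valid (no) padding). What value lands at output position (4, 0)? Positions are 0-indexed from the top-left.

The receptive field on the input at this output position is [5.9 3.8 / 1.9 -1.8]. Elementwise product with the kernel and sum: 5.9·-0.5 + 3.8·-1.

-6.75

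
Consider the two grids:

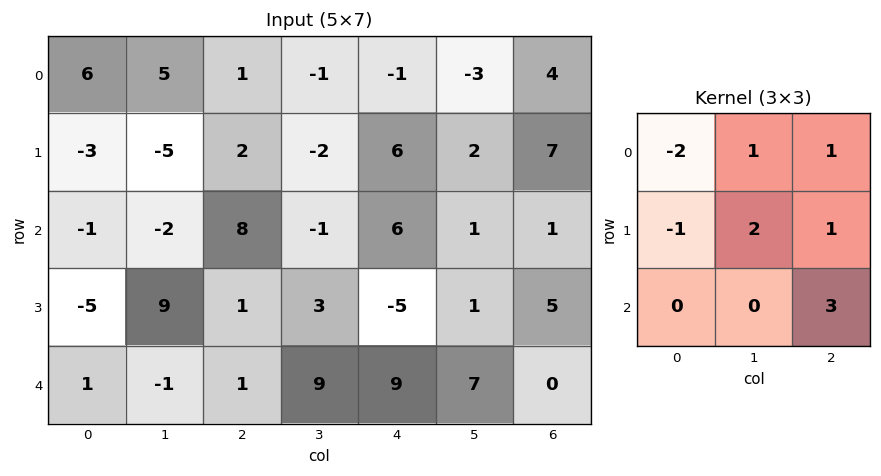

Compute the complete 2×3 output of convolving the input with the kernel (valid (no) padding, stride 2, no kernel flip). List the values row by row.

Output[0,0]: The receptive field on the input at this output position is [6 5 1 / -3 -5 2 / -1 -2 8]. Elementwise product with the kernel and sum: 6·-2 + 5·1 + 1·1 + -3·-1 + -5·2 + 2·1 + 8·3.
Output[0,1]: The receptive field on the input at this output position is [1 -1 -1 / 2 -2 6 / 8 -1 6]. Elementwise product with the kernel and sum: 1·-2 + -1·1 + -1·1 + 2·-1 + -2·2 + 6·1 + 6·3.

13 14 11
35 16 2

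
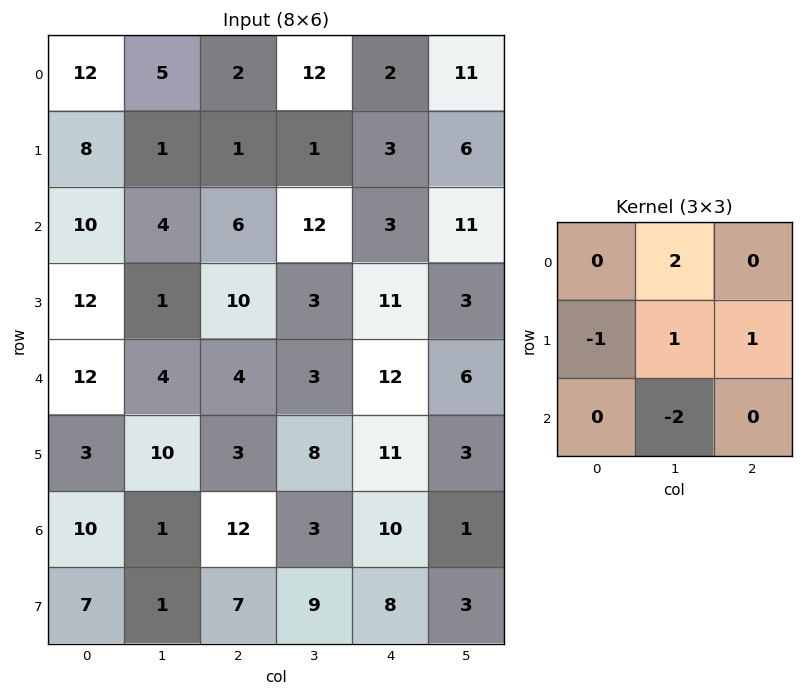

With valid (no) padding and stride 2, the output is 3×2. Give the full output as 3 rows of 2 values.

Output[0,0]: The receptive field on the input at this output position is [12 5 2 / 8 1 1 / 10 4 6]. Elementwise product with the kernel and sum: 5·2 + 8·-1 + 1·1 + 1·1 + 4·-2.

-4 3
-1 22
16 16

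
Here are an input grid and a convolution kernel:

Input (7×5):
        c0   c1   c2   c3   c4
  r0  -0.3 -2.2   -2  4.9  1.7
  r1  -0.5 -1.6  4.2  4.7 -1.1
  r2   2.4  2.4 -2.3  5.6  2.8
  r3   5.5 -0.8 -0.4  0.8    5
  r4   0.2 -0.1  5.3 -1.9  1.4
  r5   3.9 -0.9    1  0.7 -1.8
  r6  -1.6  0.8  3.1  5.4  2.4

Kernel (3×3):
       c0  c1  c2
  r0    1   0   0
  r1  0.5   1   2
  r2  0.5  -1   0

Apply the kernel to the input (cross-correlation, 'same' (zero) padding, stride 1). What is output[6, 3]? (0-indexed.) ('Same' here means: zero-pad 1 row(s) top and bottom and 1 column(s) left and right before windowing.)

12.75

The receptive field on the zero-padded input at this output position is [1 0.7 -1.8 / 3.1 5.4 2.4 / 0 0 0]. Elementwise product with the kernel and sum: 1·1 + 3.1·0.5 + 5.4·1 + 2.4·2 + 0·0.5 + 0·-1.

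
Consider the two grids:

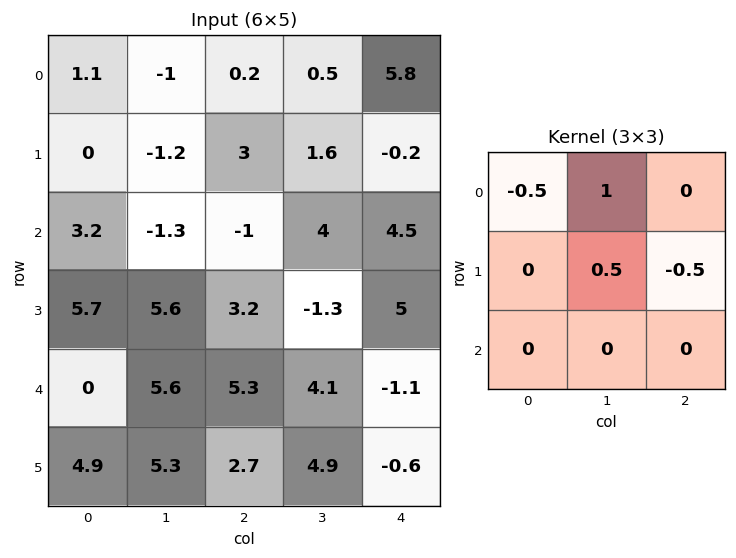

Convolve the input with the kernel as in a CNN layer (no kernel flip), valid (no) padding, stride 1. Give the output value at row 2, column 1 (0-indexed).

1.9

The receptive field on the input at this output position is [-1.3 -1 4 / 5.6 3.2 -1.3 / 5.6 5.3 4.1]. Elementwise product with the kernel and sum: -1.3·-0.5 + -1·1 + 3.2·0.5 + -1.3·-0.5.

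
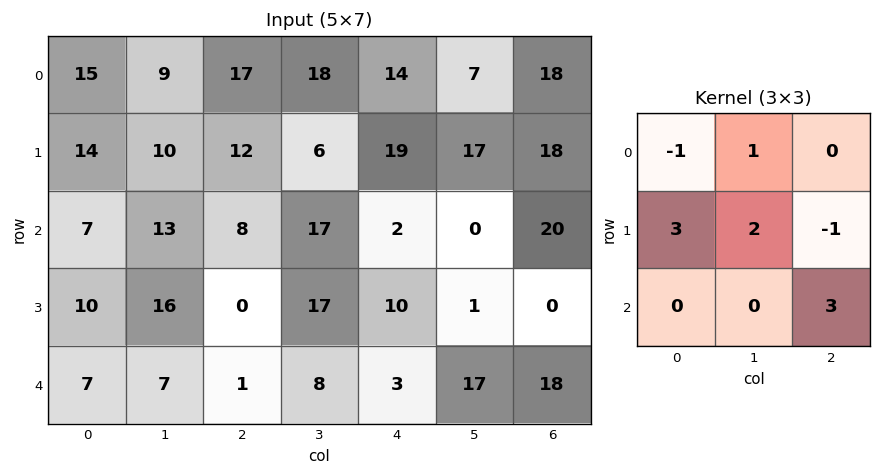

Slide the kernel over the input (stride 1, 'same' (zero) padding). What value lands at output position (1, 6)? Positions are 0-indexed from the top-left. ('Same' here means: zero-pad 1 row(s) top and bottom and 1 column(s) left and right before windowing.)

The receptive field on the zero-padded input at this output position is [7 18 0 / 17 18 0 / 0 20 0]. Elementwise product with the kernel and sum: 7·-1 + 18·1 + 17·3 + 18·2 + 0·-1 + 0·3.

98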